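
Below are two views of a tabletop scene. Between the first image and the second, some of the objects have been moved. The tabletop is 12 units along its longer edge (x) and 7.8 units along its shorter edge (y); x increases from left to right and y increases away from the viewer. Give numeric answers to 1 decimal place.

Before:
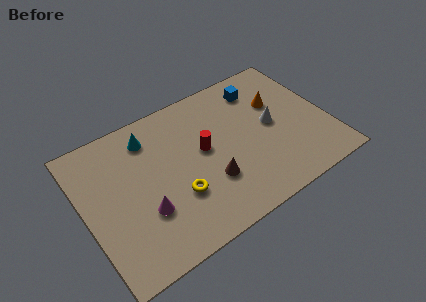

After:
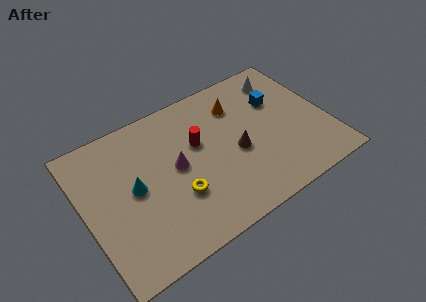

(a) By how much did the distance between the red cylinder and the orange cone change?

-1.5

Before: roughly 4.0 units apart; after: 2.5. That's 1.5 units closer together.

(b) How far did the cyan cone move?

2.5

The cyan cone was near (3.5, 6.3) before and (2.4, 4.0) after, so it travelled √(1.1² + 2.3²) ≈ 2.5 units.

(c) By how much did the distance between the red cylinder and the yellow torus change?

+0.3

Before: roughly 2.3 units apart; after: 2.6. That's 0.3 units further apart.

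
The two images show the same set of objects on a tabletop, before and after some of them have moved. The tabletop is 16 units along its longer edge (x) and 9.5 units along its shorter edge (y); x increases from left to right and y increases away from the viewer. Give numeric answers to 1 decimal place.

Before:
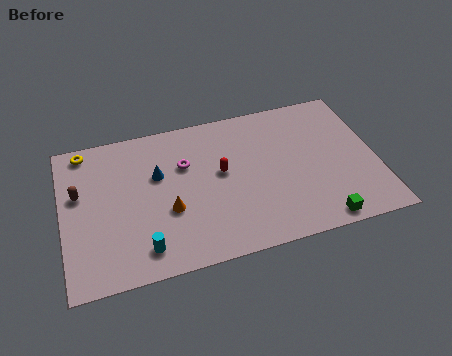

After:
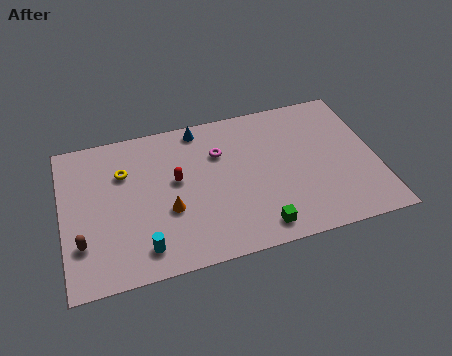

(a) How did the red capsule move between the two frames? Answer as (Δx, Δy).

(-2.3, 0.1)

The red capsule started near (8.1, 5.3) and ended near (5.8, 5.4).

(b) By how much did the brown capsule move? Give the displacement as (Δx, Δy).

(0.0, -3.1)

The brown capsule started near (0.9, 5.8) and ended near (0.9, 2.7).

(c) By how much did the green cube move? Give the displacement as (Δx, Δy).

(-3.1, 0.4)

The green cube started near (12.8, 0.9) and ended near (9.7, 1.3).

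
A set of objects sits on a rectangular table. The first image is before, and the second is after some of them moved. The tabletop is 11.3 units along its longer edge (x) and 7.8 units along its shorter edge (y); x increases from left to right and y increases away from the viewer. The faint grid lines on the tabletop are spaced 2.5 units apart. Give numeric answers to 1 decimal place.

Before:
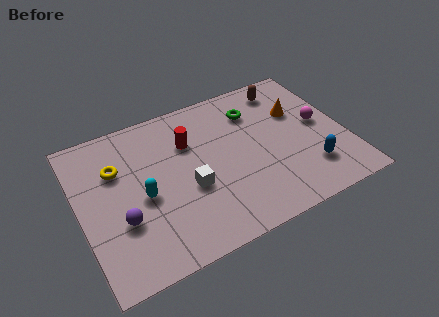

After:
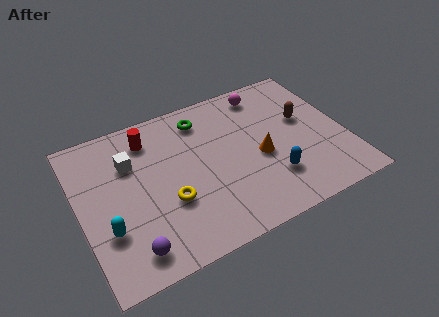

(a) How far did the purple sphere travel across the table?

1.5

From (1.6, 2.7) to (1.8, 1.2), the purple sphere covered √(0.2² + 1.5²) ≈ 1.5 units.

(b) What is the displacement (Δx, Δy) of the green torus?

(-2.2, 0.5)

The green torus started near (7.7, 5.9) and ended near (5.5, 6.4).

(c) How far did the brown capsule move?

2.1

The brown capsule was near (9.2, 6.6) before and (9.7, 4.6) after, so it travelled √(0.5² + 2.0²) ≈ 2.1 units.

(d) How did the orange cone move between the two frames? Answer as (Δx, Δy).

(-1.9, -1.7)

From the two frames, the orange cone sits at roughly (9.5, 5.1) before and (7.6, 3.4) after.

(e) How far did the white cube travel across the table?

3.2

The white cube moved from about (4.5, 3.1) to (2.3, 5.4), a distance of √(2.2² + 2.3²) ≈ 3.2.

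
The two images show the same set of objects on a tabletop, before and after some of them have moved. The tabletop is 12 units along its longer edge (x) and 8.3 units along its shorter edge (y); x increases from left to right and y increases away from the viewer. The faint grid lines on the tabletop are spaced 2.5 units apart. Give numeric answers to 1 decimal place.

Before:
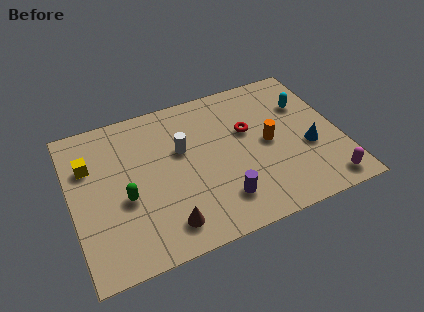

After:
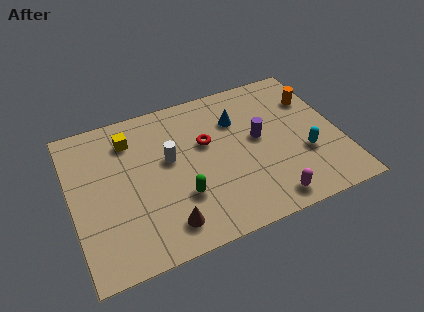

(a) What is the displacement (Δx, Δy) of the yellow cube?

(1.9, 0.8)

The yellow cube started near (0.9, 5.7) and ended near (2.8, 6.5).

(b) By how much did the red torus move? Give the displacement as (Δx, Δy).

(-1.9, 0.0)

The red torus started near (8.0, 5.1) and ended near (6.1, 5.1).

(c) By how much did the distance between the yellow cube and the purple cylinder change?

-0.8

Before: roughly 6.7 units apart; after: 5.9. That's 0.8 units closer together.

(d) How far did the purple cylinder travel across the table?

3.4

The purple cylinder was near (6.4, 1.8) before and (8.4, 4.5) after, so it travelled √(2.0² + 2.7²) ≈ 3.4 units.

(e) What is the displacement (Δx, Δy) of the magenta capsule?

(-2.6, 0.0)

From the two frames, the magenta capsule sits at roughly (11.0, 1.0) before and (8.4, 1.0) after.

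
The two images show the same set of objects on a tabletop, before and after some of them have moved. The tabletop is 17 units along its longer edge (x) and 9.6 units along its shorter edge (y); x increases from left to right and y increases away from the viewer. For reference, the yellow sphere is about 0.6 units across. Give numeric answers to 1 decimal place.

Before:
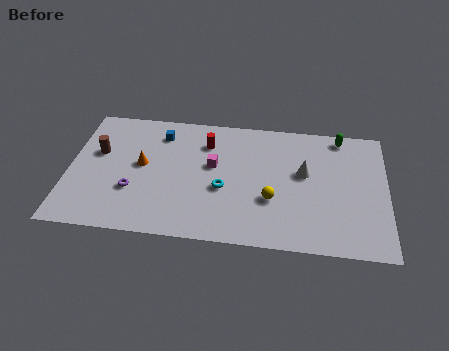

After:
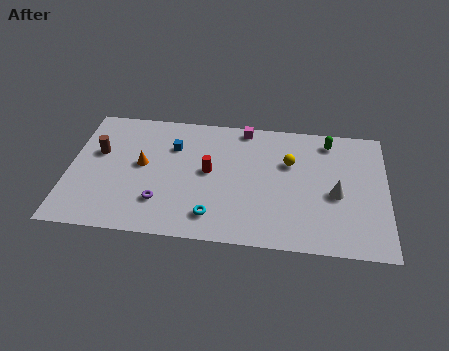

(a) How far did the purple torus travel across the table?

1.7

The purple torus was near (3.5, 3.2) before and (5.0, 2.5) after, so it travelled √(1.5² + 0.7²) ≈ 1.7 units.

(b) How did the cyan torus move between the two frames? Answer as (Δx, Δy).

(-0.5, -2.1)

From the two frames, the cyan torus sits at roughly (8.3, 3.9) before and (7.8, 1.8) after.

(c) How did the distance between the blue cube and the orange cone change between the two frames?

-0.4

The distance was about 2.7 in the first image and 2.3 in the second, so they moved 0.4 units closer together.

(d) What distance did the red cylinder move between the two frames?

2.2

From (7.3, 7.3) to (7.5, 5.1), the red cylinder covered √(0.2² + 2.2²) ≈ 2.2 units.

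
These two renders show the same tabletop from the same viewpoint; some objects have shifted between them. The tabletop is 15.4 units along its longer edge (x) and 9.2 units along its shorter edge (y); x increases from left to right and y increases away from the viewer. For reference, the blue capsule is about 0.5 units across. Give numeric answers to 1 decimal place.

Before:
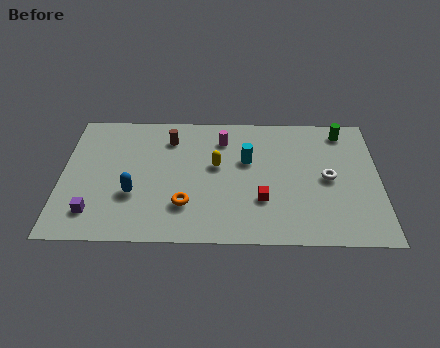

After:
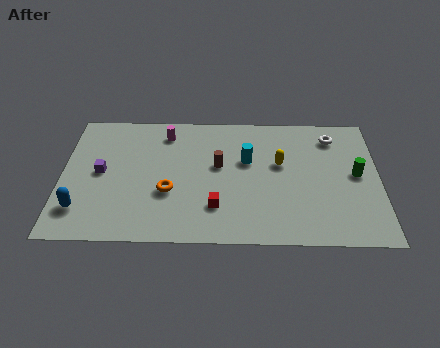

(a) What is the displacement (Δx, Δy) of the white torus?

(0.3, 3.0)

The white torus started near (12.9, 4.5) and ended near (13.2, 7.5).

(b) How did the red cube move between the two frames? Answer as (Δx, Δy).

(-2.2, -0.5)

The red cube started near (9.7, 2.9) and ended near (7.5, 2.4).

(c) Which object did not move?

the cyan cylinder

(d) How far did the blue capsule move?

2.7

From (3.5, 3.2) to (1.0, 2.1), the blue capsule covered √(2.5² + 1.1²) ≈ 2.7 units.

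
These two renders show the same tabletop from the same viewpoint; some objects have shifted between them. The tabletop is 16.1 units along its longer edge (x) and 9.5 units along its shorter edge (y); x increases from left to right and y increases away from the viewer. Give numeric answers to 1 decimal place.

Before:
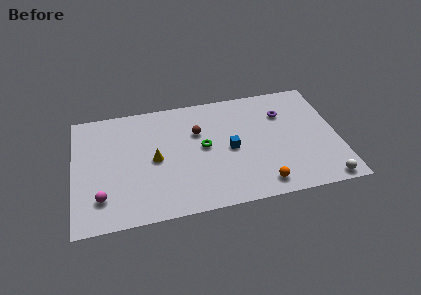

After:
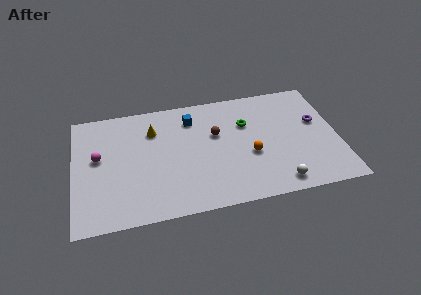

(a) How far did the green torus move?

3.0

From (7.9, 5.0) to (10.6, 6.4), the green torus covered √(2.7² + 1.4²) ≈ 3.0 units.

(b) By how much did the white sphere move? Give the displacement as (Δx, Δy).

(-2.8, 0.4)

The white sphere started near (15.0, 0.8) and ended near (12.2, 1.2).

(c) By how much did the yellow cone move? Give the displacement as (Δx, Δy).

(0.0, 2.4)

The yellow cone started near (4.9, 4.6) and ended near (4.9, 7.0).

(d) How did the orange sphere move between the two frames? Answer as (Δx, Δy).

(-0.5, 2.5)

The orange sphere was at about (11.2, 1.3) and moved to about (10.7, 3.8).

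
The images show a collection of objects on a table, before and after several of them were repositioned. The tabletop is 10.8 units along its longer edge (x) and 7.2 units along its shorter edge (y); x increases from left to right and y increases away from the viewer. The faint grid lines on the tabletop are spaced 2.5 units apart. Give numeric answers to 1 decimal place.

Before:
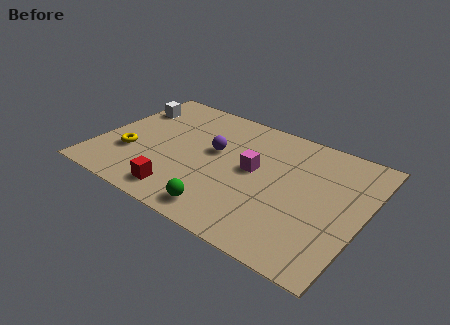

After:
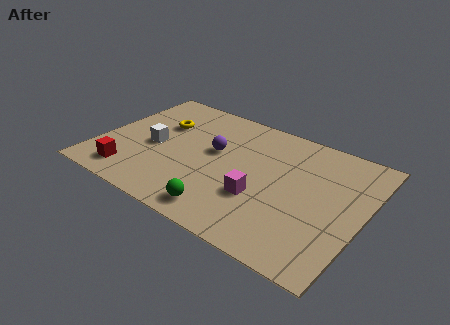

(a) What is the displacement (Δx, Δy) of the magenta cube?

(0.5, -1.4)

From the two frames, the magenta cube sits at roughly (6.3, 3.9) before and (6.8, 2.5) after.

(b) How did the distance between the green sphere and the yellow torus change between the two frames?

+0.7

Before: roughly 4.4 units apart; after: 5.1. That's 0.7 units further apart.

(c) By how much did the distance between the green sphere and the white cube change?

-2.3

They were about 6.4 units apart before and 4.1 after — 2.3 units closer together.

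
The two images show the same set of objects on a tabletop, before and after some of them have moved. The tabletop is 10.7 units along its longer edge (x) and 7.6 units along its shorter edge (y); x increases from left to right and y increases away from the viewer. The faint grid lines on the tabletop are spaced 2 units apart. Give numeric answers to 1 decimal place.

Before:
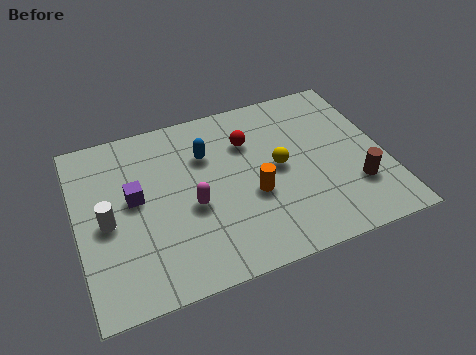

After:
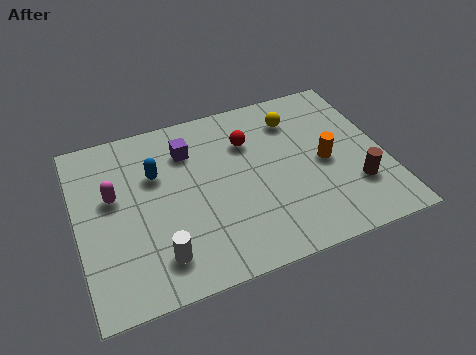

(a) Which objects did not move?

the brown cylinder and the red sphere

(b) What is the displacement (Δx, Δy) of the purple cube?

(2.0, 1.5)

The purple cube started near (2.0, 4.2) and ended near (4.0, 5.7).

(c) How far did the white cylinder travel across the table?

2.6

The white cylinder moved from about (1.0, 3.5) to (2.6, 1.5), a distance of √(1.6² + 2.0²) ≈ 2.6.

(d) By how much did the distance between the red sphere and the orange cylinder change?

+0.7

Before: roughly 2.4 units apart; after: 3.1. That's 0.7 units further apart.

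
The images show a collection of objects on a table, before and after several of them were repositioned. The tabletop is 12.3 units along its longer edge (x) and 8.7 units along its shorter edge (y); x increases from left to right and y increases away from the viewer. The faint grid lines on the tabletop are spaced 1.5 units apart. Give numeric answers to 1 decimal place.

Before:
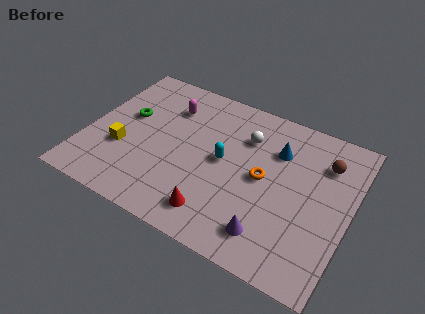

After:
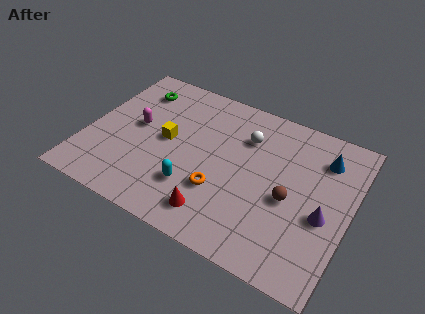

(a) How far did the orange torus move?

2.4

The orange torus moved from about (8.3, 4.4) to (6.5, 2.8), a distance of √(1.8² + 1.6²) ≈ 2.4.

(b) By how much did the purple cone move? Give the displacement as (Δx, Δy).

(2.2, 2.0)

From the two frames, the purple cone sits at roughly (9.0, 1.6) before and (11.2, 3.6) after.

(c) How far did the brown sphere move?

3.0

The brown sphere was near (10.9, 6.5) before and (9.6, 3.8) after, so it travelled √(1.3² + 2.7²) ≈ 3.0 units.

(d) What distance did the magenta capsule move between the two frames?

2.2

The magenta capsule moved from about (3.5, 6.5) to (2.2, 4.7), a distance of √(1.3² + 1.8²) ≈ 2.2.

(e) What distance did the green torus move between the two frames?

1.8

From (1.7, 5.1) to (1.8, 6.9), the green torus covered √(0.1² + 1.8²) ≈ 1.8 units.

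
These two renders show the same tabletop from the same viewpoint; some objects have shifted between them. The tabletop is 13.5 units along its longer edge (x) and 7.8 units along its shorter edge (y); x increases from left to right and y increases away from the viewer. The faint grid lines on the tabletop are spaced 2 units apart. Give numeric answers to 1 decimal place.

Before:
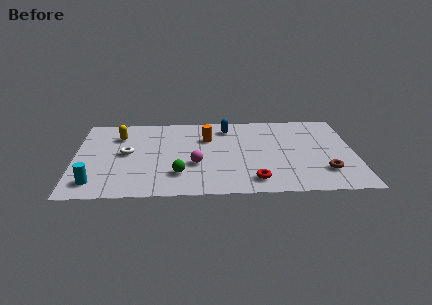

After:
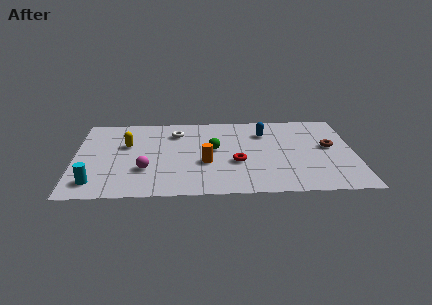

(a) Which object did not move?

the cyan cylinder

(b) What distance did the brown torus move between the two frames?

2.3

The brown torus was near (12.0, 2.0) before and (12.3, 4.3) after, so it travelled √(0.3² + 2.3²) ≈ 2.3 units.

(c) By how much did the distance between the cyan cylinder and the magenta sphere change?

-2.4

Before: roughly 5.0 units apart; after: 2.6. That's 2.4 units closer together.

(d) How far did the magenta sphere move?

2.4

The magenta sphere moved from about (5.8, 2.9) to (3.4, 2.5), a distance of √(2.4² + 0.4²) ≈ 2.4.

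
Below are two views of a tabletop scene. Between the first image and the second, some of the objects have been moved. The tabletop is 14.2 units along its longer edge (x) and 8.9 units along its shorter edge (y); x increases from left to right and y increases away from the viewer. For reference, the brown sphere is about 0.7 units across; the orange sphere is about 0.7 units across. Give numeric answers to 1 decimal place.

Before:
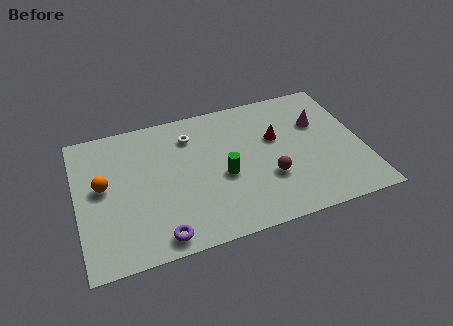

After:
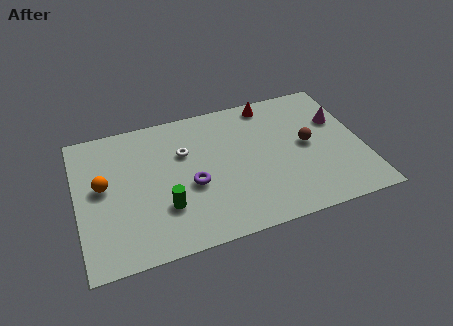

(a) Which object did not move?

the orange sphere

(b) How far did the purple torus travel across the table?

3.2

From (3.8, 1.0) to (5.6, 3.7), the purple torus covered √(1.8² + 2.7²) ≈ 3.2 units.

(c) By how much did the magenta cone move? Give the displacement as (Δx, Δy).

(1.0, -0.1)

The magenta cone was at about (12.2, 5.9) and moved to about (13.2, 5.8).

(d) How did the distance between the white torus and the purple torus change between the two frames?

-4.0

The distance was about 6.2 in the first image and 2.2 in the second, so they moved 4.0 units closer together.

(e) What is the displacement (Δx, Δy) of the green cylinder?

(-3.0, -1.1)

The green cylinder started near (7.2, 3.8) and ended near (4.2, 2.7).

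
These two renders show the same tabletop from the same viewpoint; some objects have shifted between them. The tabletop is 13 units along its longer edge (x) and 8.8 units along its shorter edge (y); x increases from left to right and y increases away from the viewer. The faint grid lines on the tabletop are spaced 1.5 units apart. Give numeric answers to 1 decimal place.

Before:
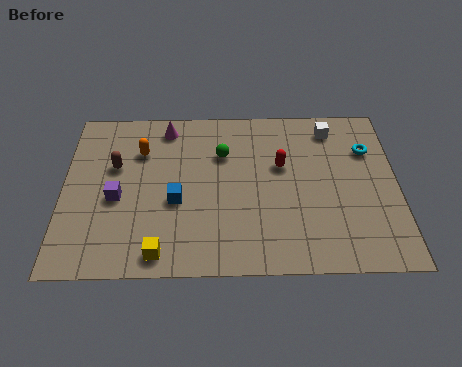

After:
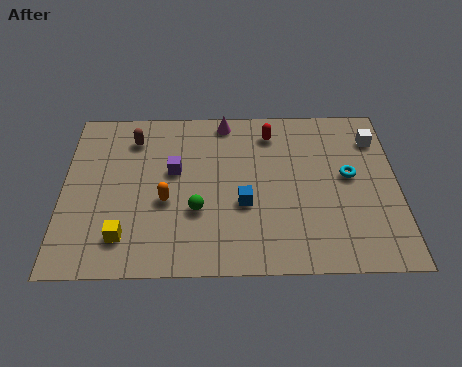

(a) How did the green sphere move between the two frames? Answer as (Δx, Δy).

(-1.0, -3.0)

From the two frames, the green sphere sits at roughly (6.2, 6.1) before and (5.2, 3.1) after.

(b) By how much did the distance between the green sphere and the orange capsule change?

-1.9

Before: roughly 3.2 units apart; after: 1.3. That's 1.9 units closer together.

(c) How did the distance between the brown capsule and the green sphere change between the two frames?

+0.4

Before: roughly 4.2 units apart; after: 4.6. That's 0.4 units further apart.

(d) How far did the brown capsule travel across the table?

1.7

The brown capsule was near (2.0, 5.5) before and (2.7, 7.0) after, so it travelled √(0.7² + 1.5²) ≈ 1.7 units.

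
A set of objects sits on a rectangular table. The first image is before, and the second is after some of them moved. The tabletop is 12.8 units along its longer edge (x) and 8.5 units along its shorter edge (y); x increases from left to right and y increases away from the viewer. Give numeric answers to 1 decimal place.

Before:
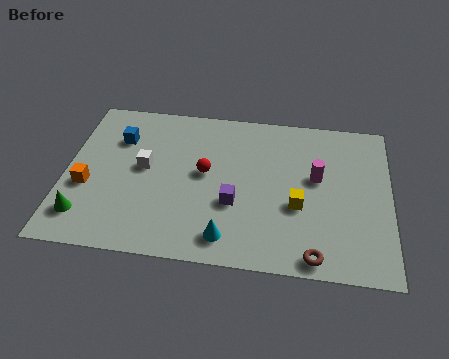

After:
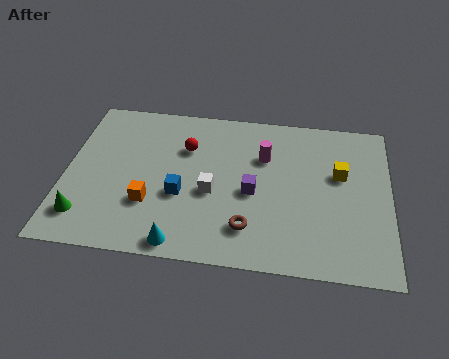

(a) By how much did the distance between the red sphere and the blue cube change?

-1.2

Before: roughly 3.8 units apart; after: 2.6. That's 1.2 units closer together.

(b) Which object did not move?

the green cone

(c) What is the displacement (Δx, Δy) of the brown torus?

(-2.6, 1.1)

From the two frames, the brown torus sits at roughly (9.9, 0.8) before and (7.3, 1.9) after.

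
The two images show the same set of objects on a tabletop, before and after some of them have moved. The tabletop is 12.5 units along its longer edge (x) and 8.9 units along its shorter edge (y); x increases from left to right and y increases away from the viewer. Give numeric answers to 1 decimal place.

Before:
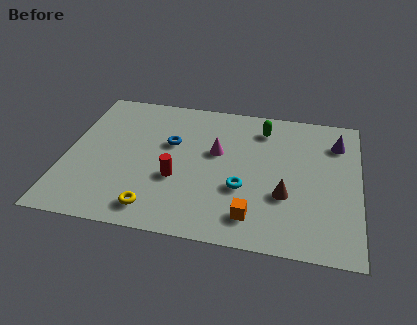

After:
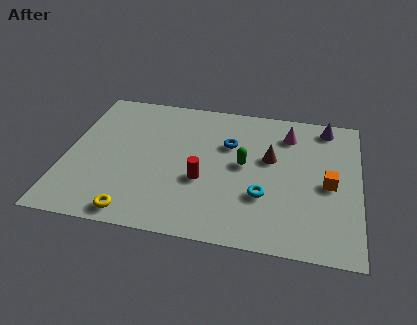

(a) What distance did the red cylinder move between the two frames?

1.1

The red cylinder moved from about (4.8, 3.3) to (5.9, 3.4), a distance of √(1.1² + 0.1²) ≈ 1.1.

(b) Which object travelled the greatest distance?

the orange cube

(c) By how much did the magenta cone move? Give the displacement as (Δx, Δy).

(3.0, 1.7)

The magenta cone started near (6.4, 5.3) and ended near (9.4, 7.0).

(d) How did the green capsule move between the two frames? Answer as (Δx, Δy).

(-0.7, -2.5)

The green capsule was at about (8.3, 7.2) and moved to about (7.6, 4.7).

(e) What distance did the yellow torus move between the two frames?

0.9

From (4.0, 1.3) to (3.2, 0.9), the yellow torus covered √(0.8² + 0.4²) ≈ 0.9 units.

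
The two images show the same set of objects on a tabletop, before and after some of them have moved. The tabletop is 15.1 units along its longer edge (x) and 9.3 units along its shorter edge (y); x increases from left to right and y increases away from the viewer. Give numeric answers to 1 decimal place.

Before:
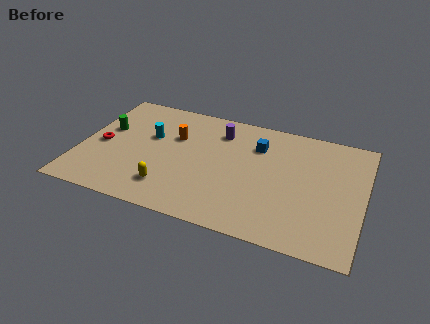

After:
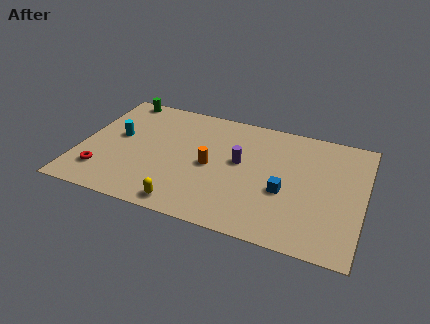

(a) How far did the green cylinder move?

2.9

From (1.2, 5.6) to (1.6, 8.5), the green cylinder covered √(0.4² + 2.9²) ≈ 2.9 units.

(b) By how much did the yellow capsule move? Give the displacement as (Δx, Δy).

(1.0, -1.0)

The yellow capsule started near (5.0, 2.0) and ended near (6.0, 1.0).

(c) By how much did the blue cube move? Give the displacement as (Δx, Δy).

(1.7, -3.1)

From the two frames, the blue cube sits at roughly (9.3, 6.8) before and (11.0, 3.7) after.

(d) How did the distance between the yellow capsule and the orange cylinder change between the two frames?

-0.6

Before: roughly 4.1 units apart; after: 3.5. That's 0.6 units closer together.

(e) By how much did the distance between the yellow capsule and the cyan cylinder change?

+1.9

Before: roughly 4.0 units apart; after: 5.9. That's 1.9 units further apart.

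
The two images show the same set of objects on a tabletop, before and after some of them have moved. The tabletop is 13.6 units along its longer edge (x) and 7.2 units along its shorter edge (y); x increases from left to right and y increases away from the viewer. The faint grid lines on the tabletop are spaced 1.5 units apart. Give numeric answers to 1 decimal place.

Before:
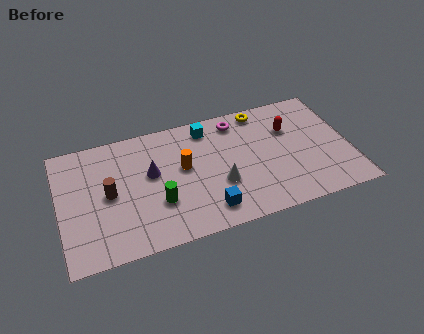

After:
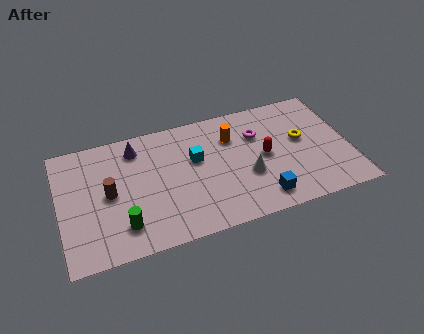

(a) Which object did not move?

the brown cylinder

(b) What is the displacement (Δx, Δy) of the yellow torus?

(1.7, -2.3)

The yellow torus was at about (9.7, 6.4) and moved to about (11.4, 4.1).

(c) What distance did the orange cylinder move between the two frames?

2.6

The orange cylinder moved from about (5.8, 4.1) to (8.2, 5.2), a distance of √(2.4² + 1.1²) ≈ 2.6.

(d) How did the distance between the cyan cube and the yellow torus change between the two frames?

+2.4

The distance was about 2.6 in the first image and 5.0 in the second, so they moved 2.4 units further apart.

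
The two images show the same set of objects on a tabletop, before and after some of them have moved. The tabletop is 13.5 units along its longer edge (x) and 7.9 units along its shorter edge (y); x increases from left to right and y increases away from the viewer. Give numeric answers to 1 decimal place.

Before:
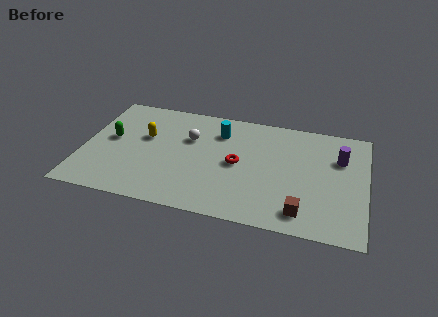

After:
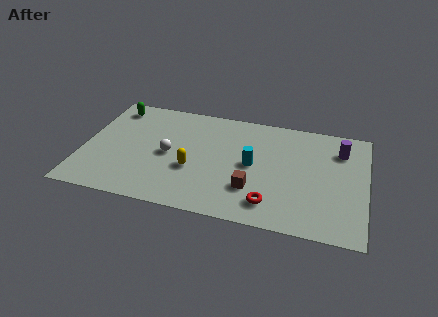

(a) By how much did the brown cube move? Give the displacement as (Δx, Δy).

(-2.4, 1.0)

The brown cube was at about (10.6, 1.3) and moved to about (8.2, 2.3).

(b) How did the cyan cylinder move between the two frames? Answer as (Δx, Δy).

(1.7, -2.0)

From the two frames, the cyan cylinder sits at roughly (6.4, 6.0) before and (8.1, 4.0) after.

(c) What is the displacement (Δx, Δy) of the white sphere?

(-0.9, -1.4)

The white sphere was at about (5.0, 5.2) and moved to about (4.1, 3.8).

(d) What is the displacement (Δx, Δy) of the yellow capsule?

(2.4, -1.8)

The yellow capsule was at about (2.9, 4.8) and moved to about (5.3, 3.0).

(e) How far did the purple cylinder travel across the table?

0.6

The purple cylinder was near (12.2, 5.4) before and (12.2, 6.0) after, so it travelled √(0.0² + 0.6²) ≈ 0.6 units.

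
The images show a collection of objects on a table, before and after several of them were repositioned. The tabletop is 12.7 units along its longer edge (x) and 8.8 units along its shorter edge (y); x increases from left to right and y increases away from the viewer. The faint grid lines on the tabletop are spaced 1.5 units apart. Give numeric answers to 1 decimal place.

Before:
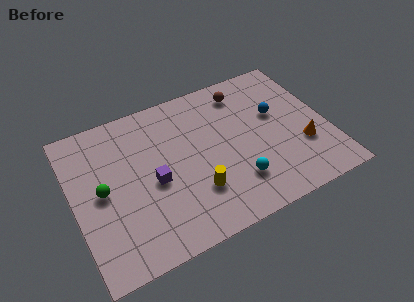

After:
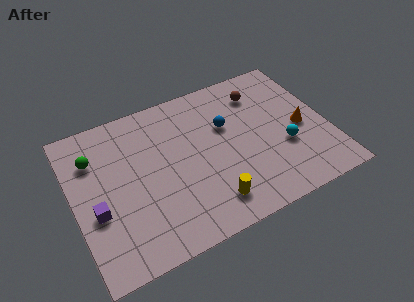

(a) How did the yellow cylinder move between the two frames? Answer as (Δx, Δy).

(0.6, -0.9)

The yellow cylinder started near (5.8, 2.5) and ended near (6.4, 1.6).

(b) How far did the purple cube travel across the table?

2.9

The purple cube was near (3.9, 3.9) before and (1.0, 3.4) after, so it travelled √(2.9² + 0.5²) ≈ 2.9 units.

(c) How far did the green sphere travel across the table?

2.0

The green sphere was near (1.4, 4.4) before and (1.2, 6.4) after, so it travelled √(0.2² + 2.0²) ≈ 2.0 units.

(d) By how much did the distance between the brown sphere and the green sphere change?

+0.5

Before: roughly 8.0 units apart; after: 8.5. That's 0.5 units further apart.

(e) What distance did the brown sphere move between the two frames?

0.9

The brown sphere was near (8.9, 7.3) before and (9.7, 6.9) after, so it travelled √(0.8² + 0.4²) ≈ 0.9 units.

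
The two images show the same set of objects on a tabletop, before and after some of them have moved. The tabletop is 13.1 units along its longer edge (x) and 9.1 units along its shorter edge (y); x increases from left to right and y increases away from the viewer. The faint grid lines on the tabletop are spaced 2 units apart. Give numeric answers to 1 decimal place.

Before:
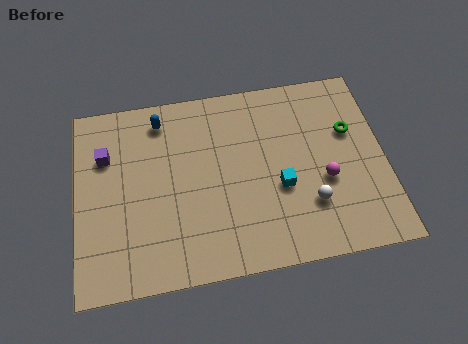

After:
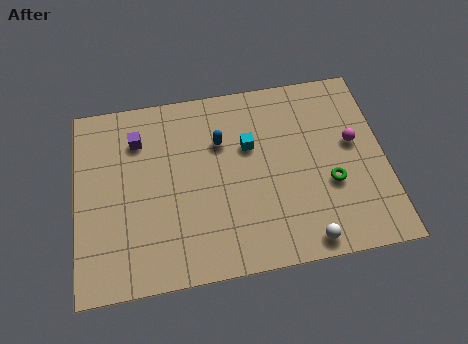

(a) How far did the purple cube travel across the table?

1.5

From (1.3, 6.3) to (2.7, 6.9), the purple cube covered √(1.4² + 0.6²) ≈ 1.5 units.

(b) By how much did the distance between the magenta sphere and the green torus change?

-0.4

They were about 2.5 units apart before and 2.1 after — 0.4 units closer together.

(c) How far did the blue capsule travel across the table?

2.9

The blue capsule was near (3.7, 7.7) before and (6.2, 6.2) after, so it travelled √(2.5² + 1.5²) ≈ 2.9 units.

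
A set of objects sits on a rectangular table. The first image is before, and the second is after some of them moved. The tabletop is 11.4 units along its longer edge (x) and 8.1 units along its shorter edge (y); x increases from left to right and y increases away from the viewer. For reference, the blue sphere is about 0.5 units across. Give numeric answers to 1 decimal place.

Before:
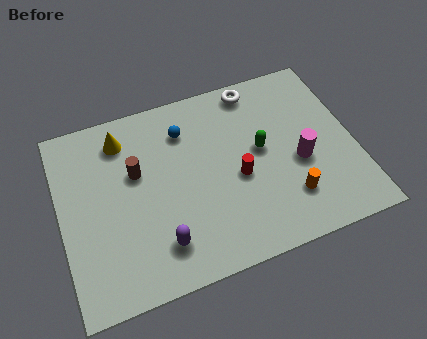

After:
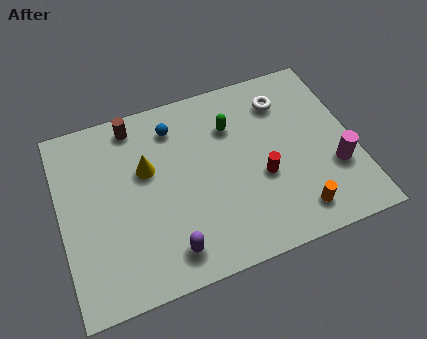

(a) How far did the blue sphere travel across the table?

0.5

The blue sphere was near (5.0, 6.2) before and (4.6, 6.5) after, so it travelled √(0.4² + 0.3²) ≈ 0.5 units.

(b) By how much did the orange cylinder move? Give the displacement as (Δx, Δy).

(0.2, -0.7)

The orange cylinder started near (8.6, 2.0) and ended near (8.8, 1.3).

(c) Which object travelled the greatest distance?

the brown cylinder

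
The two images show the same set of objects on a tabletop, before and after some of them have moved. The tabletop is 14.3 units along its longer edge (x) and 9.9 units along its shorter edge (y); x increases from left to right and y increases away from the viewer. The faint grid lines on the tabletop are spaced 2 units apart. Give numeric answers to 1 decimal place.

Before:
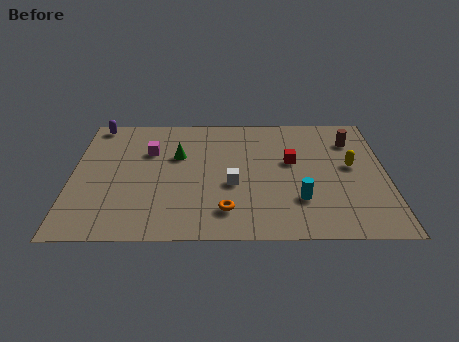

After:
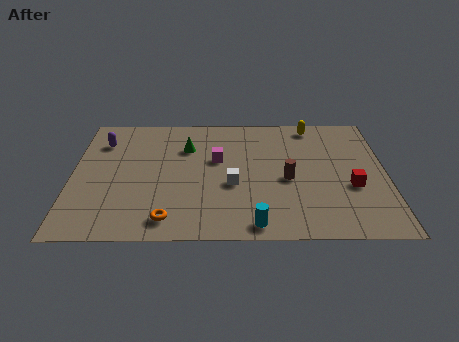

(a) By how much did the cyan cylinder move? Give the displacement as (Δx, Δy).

(-2.0, -1.8)

The cyan cylinder was at about (10.3, 2.8) and moved to about (8.3, 1.0).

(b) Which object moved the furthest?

the brown cylinder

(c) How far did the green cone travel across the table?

0.8

The green cone moved from about (4.8, 6.3) to (5.2, 7.0), a distance of √(0.4² + 0.7²) ≈ 0.8.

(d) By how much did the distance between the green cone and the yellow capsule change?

-1.9

Before: roughly 8.0 units apart; after: 6.1. That's 1.9 units closer together.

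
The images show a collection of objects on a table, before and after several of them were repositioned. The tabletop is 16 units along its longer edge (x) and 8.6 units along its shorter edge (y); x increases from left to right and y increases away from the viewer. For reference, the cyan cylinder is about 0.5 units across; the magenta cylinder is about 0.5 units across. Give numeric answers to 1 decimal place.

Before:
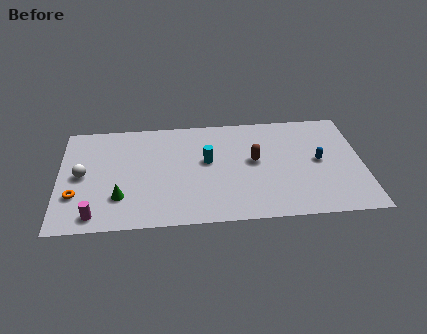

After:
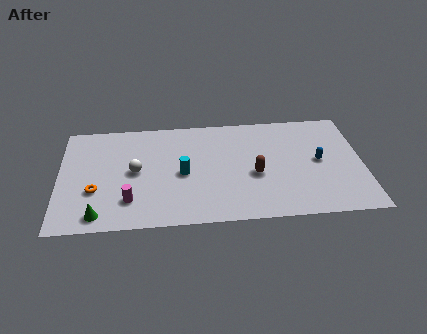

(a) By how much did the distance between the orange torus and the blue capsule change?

-1.0

Before: roughly 12.9 units apart; after: 11.9. That's 1.0 units closer together.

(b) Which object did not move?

the blue capsule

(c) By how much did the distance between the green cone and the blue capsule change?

+1.4

The distance was about 10.7 in the first image and 12.1 in the second, so they moved 1.4 units further apart.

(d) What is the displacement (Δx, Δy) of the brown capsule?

(0.0, -1.1)

The brown capsule was at about (10.3, 4.7) and moved to about (10.3, 3.6).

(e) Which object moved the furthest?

the white sphere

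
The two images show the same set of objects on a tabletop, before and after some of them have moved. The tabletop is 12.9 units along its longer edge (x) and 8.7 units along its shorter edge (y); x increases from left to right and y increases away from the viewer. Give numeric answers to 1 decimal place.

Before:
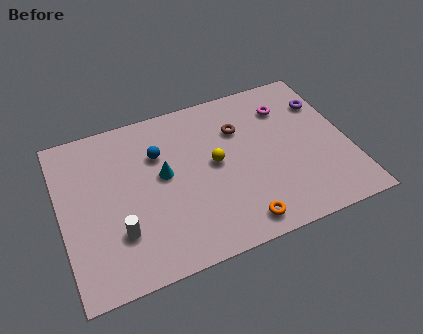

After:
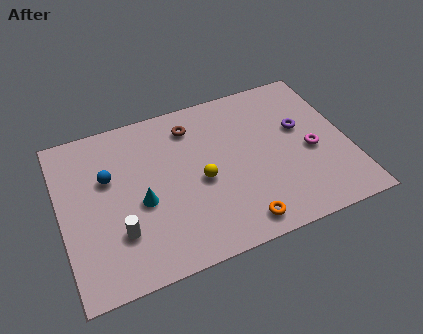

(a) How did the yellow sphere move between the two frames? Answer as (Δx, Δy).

(-0.7, -0.7)

The yellow sphere started near (6.9, 4.6) and ended near (6.2, 3.9).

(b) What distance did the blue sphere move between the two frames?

2.4

From (4.5, 6.0) to (2.2, 5.5), the blue sphere covered √(2.3² + 0.5²) ≈ 2.4 units.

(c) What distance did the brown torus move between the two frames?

2.3

The brown torus was near (8.2, 6.1) before and (6.1, 7.0) after, so it travelled √(2.1² + 0.9²) ≈ 2.3 units.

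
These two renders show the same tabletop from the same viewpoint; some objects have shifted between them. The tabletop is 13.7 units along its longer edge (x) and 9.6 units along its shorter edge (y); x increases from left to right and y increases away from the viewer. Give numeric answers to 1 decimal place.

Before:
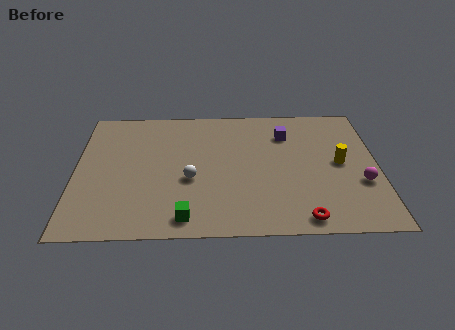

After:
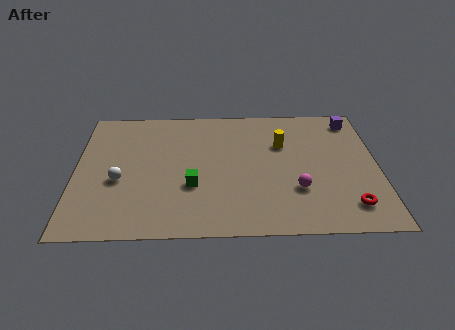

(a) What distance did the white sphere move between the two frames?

3.2

From (5.2, 3.9) to (2.0, 3.9), the white sphere covered √(3.2² + 0.0²) ≈ 3.2 units.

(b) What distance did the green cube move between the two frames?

2.2

The green cube was near (5.0, 1.2) before and (5.3, 3.4) after, so it travelled √(0.3² + 2.2²) ≈ 2.2 units.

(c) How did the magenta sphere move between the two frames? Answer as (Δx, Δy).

(-2.9, -0.4)

From the two frames, the magenta sphere sits at roughly (12.9, 3.4) before and (10.0, 3.0) after.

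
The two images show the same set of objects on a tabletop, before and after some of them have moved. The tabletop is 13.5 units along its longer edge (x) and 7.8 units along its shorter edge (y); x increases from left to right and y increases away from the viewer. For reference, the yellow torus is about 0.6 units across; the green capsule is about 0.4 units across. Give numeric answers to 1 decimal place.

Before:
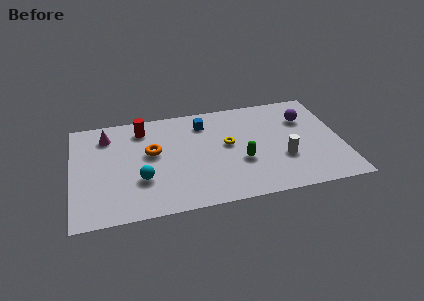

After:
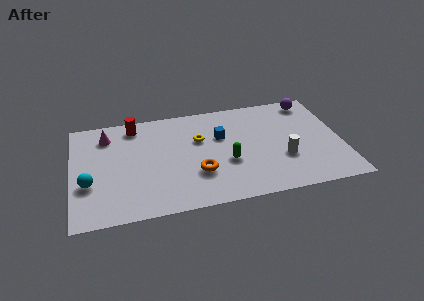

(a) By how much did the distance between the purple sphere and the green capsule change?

+1.6

Before: roughly 4.3 units apart; after: 5.9. That's 1.6 units further apart.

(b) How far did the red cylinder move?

0.5

From (3.6, 6.4) to (3.2, 6.7), the red cylinder covered √(0.4² + 0.3²) ≈ 0.5 units.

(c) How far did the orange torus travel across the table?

3.0

From (4.0, 4.5) to (6.2, 2.5), the orange torus covered √(2.2² + 2.0²) ≈ 3.0 units.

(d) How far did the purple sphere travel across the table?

1.4

The purple sphere moved from about (11.8, 5.5) to (12.2, 6.8), a distance of √(0.4² + 1.3²) ≈ 1.4.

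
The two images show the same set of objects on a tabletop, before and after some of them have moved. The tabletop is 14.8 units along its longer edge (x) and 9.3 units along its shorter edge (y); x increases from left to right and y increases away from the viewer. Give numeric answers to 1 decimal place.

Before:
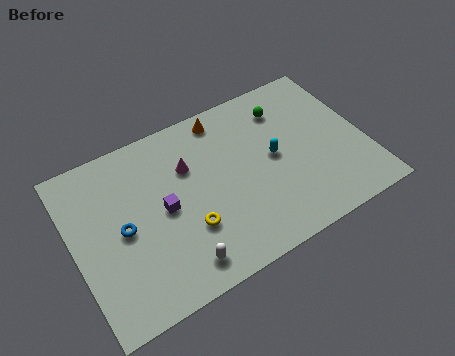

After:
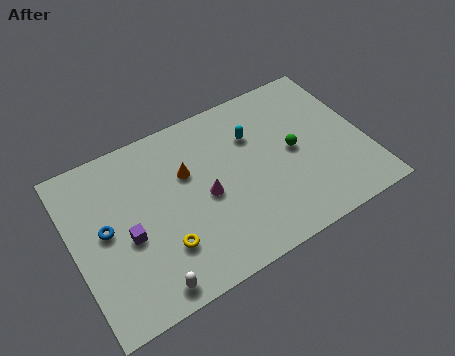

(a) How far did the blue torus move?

0.9

The blue torus was near (2.4, 4.5) before and (1.6, 4.9) after, so it travelled √(0.8² + 0.4²) ≈ 0.9 units.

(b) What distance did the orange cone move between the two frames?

3.1

The orange cone moved from about (8.1, 8.2) to (5.9, 6.0), a distance of √(2.2² + 2.2²) ≈ 3.1.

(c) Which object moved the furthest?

the orange cone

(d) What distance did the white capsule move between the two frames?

1.6

The white capsule moved from about (4.8, 1.4) to (3.2, 1.0), a distance of √(1.6² + 0.4²) ≈ 1.6.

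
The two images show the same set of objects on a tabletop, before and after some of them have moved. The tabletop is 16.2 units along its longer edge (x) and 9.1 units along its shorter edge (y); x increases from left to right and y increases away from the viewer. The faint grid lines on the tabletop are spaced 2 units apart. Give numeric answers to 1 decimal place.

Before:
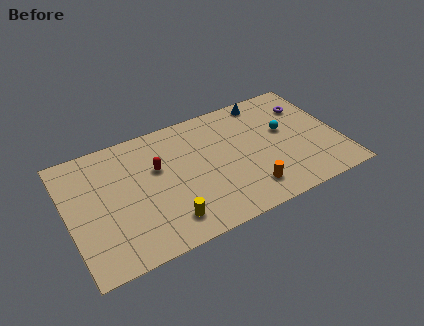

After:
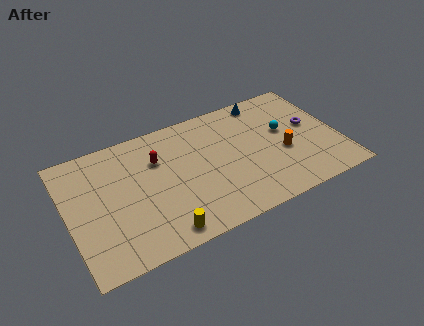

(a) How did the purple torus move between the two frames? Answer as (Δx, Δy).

(0.0, -1.6)

From the two frames, the purple torus sits at roughly (14.7, 6.7) before and (14.7, 5.1) after.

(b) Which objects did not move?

the cyan sphere and the blue cone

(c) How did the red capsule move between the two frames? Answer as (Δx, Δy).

(0.1, 0.6)

From the two frames, the red capsule sits at roughly (5.4, 5.7) before and (5.5, 6.3) after.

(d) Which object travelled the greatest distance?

the orange cylinder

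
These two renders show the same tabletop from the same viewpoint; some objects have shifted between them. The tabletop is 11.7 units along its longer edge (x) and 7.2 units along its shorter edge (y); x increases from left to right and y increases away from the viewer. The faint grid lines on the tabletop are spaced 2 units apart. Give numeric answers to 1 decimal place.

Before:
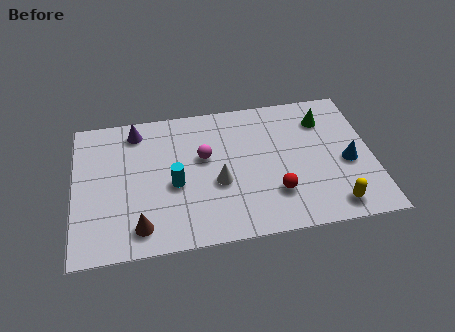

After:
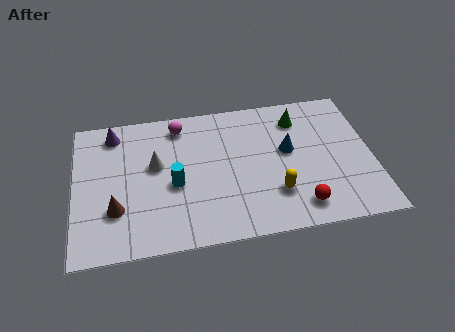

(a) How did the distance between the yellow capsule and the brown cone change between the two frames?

-1.3

The distance was about 7.5 in the first image and 6.2 in the second, so they moved 1.3 units closer together.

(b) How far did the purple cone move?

0.9

From (2.5, 6.1) to (1.6, 6.1), the purple cone covered √(0.9² + 0.0²) ≈ 0.9 units.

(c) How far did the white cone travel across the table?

2.7

The white cone was near (5.6, 2.9) before and (3.2, 4.2) after, so it travelled √(2.4² + 1.3²) ≈ 2.7 units.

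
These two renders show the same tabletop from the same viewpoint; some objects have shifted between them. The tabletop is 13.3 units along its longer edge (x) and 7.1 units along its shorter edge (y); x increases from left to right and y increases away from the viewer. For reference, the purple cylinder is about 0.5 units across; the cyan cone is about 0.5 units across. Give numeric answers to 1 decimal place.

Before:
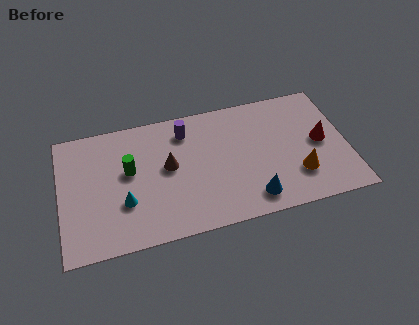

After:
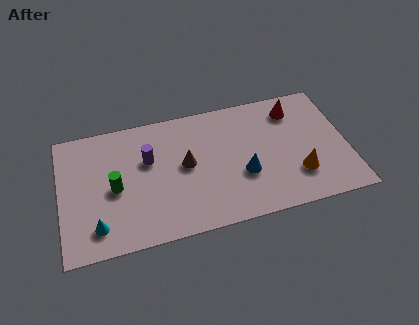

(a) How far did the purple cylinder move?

2.2

The purple cylinder was near (5.9, 5.7) before and (4.1, 4.5) after, so it travelled √(1.8² + 1.2²) ≈ 2.2 units.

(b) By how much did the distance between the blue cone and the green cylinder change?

-0.3

Before: roughly 6.2 units apart; after: 5.9. That's 0.3 units closer together.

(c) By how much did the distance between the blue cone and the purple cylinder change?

-0.6

The distance was about 5.3 in the first image and 4.7 in the second, so they moved 0.6 units closer together.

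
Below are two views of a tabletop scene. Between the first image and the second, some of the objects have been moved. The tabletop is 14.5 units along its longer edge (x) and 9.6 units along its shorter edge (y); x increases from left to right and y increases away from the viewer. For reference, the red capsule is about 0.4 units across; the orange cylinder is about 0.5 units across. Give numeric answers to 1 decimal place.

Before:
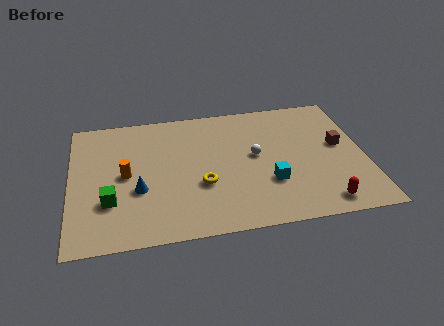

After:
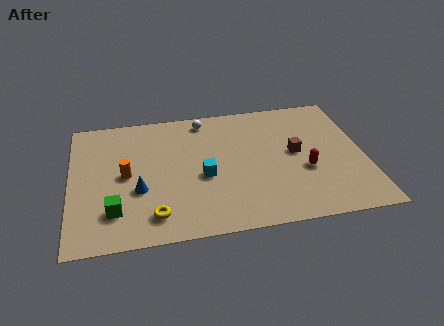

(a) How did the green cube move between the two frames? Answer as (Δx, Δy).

(0.2, -0.7)

From the two frames, the green cube sits at roughly (1.9, 3.0) before and (2.1, 2.3) after.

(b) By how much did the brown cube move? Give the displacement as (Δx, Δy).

(-2.2, -0.2)

From the two frames, the brown cube sits at roughly (13.3, 5.3) before and (11.1, 5.1) after.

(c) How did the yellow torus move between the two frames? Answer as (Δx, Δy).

(-2.4, -1.8)

The yellow torus was at about (6.4, 3.5) and moved to about (4.0, 1.7).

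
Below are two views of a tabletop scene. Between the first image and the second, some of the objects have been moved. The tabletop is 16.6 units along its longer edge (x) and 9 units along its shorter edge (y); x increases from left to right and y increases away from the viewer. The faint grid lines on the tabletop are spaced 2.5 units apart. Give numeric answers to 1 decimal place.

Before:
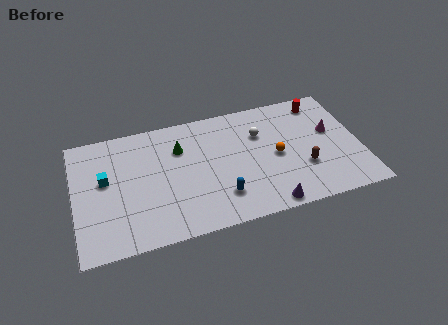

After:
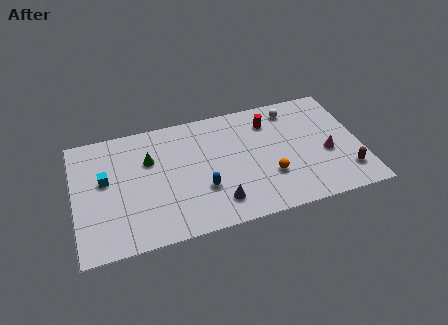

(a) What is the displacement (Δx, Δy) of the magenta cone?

(-0.4, -1.6)

The magenta cone started near (15.0, 5.3) and ended near (14.6, 3.7).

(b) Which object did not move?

the cyan cube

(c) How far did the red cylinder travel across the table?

3.2

The red cylinder was near (14.6, 7.7) before and (11.5, 7.0) after, so it travelled √(3.1² + 0.7²) ≈ 3.2 units.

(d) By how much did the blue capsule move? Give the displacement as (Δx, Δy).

(-1.0, 0.8)

From the two frames, the blue capsule sits at roughly (8.3, 2.2) before and (7.3, 3.0) after.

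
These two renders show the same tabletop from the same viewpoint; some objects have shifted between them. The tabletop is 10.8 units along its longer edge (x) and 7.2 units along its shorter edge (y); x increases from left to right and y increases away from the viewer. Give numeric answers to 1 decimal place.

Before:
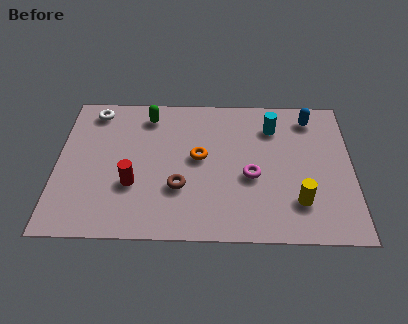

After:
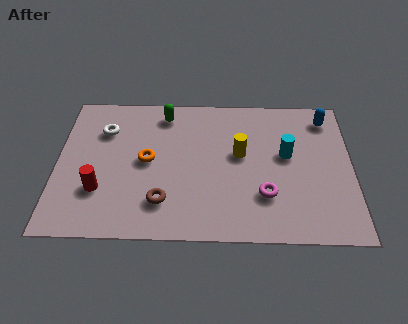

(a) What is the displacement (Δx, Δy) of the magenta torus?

(0.5, -0.9)

The magenta torus was at about (7.1, 3.0) and moved to about (7.6, 2.1).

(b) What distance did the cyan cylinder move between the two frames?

1.5

From (7.9, 5.5) to (8.4, 4.1), the cyan cylinder covered √(0.5² + 1.4²) ≈ 1.5 units.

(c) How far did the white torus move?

1.1

From (1.3, 6.2) to (1.7, 5.2), the white torus covered √(0.4² + 1.0²) ≈ 1.1 units.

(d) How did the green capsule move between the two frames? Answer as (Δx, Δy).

(0.6, 0.1)

From the two frames, the green capsule sits at roughly (3.3, 6.0) before and (3.9, 6.1) after.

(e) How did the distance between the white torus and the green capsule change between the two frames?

+0.4

Before: roughly 2.0 units apart; after: 2.4. That's 0.4 units further apart.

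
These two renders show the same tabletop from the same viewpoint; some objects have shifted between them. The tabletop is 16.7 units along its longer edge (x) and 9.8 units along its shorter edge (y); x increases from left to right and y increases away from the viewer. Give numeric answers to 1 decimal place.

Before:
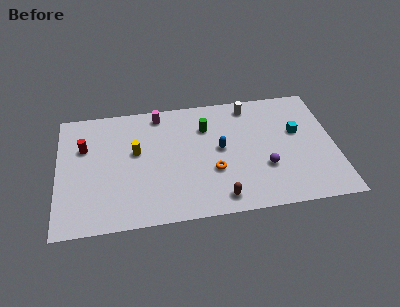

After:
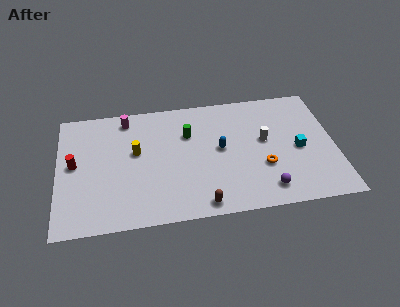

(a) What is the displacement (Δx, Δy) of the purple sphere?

(0.0, -1.7)

From the two frames, the purple sphere sits at roughly (12.4, 3.3) before and (12.4, 1.6) after.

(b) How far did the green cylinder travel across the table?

1.2

The green cylinder was near (9.0, 7.1) before and (7.9, 6.7) after, so it travelled √(1.1² + 0.4²) ≈ 1.2 units.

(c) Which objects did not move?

the yellow cylinder and the blue capsule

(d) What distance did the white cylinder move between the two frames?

3.1

From (11.7, 8.5) to (12.5, 5.5), the white cylinder covered √(0.8² + 3.0²) ≈ 3.1 units.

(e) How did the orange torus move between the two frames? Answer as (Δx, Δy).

(3.0, -0.1)

From the two frames, the orange torus sits at roughly (9.3, 3.5) before and (12.3, 3.4) after.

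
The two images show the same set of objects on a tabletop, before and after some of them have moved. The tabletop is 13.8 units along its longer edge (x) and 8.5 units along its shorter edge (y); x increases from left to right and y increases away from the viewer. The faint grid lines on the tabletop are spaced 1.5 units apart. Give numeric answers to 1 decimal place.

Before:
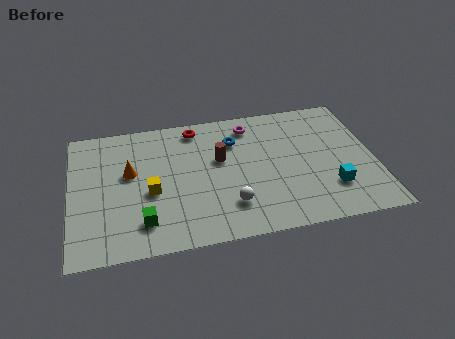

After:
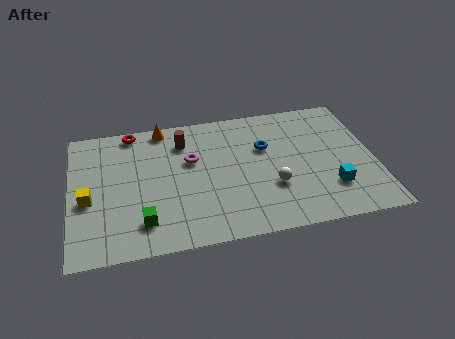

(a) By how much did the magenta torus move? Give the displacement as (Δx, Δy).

(-2.8, -1.8)

From the two frames, the magenta torus sits at roughly (8.3, 7.1) before and (5.5, 5.3) after.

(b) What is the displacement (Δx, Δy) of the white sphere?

(2.0, 0.8)

From the two frames, the white sphere sits at roughly (7.1, 2.1) before and (9.1, 2.9) after.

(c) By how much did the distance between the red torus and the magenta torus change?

+1.0

They were about 2.5 units apart before and 3.5 after — 1.0 units further apart.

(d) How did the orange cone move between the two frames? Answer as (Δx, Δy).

(1.6, 2.7)

The orange cone started near (2.7, 5.0) and ended near (4.3, 7.7).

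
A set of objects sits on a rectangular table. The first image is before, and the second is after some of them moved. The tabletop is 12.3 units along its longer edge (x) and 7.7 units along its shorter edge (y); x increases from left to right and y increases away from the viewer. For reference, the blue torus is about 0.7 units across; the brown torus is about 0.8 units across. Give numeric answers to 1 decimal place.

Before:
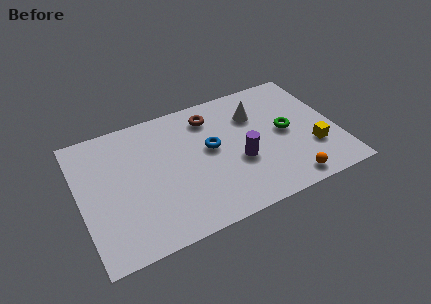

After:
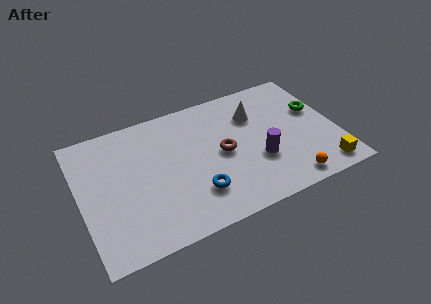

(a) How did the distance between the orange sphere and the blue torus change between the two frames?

-0.3

The distance was about 4.7 in the first image and 4.4 in the second, so they moved 0.3 units closer together.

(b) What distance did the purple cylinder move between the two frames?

0.9

The purple cylinder moved from about (7.5, 3.0) to (8.4, 2.7), a distance of √(0.9² + 0.3²) ≈ 0.9.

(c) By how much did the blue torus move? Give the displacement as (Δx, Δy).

(-1.0, -2.3)

From the two frames, the blue torus sits at roughly (6.3, 4.3) before and (5.3, 2.0) after.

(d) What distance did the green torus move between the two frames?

1.8

The green torus moved from about (9.9, 3.9) to (11.5, 4.7), a distance of √(1.6² + 0.8²) ≈ 1.8.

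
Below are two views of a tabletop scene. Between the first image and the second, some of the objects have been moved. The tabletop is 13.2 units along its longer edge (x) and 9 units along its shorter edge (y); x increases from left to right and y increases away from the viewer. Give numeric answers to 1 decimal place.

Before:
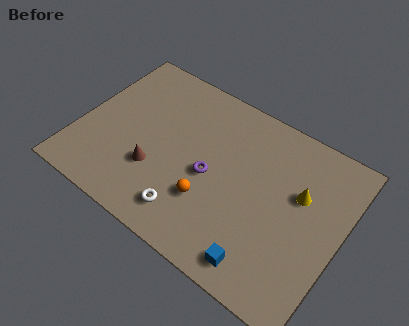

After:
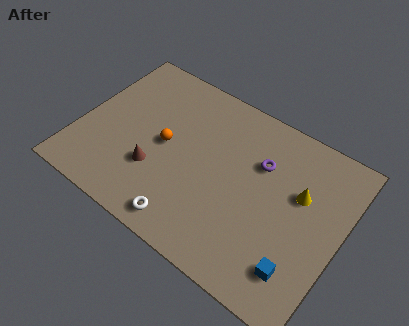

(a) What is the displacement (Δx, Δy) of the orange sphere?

(-2.6, 1.7)

The orange sphere was at about (6.9, 2.8) and moved to about (4.3, 4.5).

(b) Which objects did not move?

the yellow cone and the brown cone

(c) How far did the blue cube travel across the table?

1.8

The blue cube was near (9.9, 1.2) before and (11.6, 1.9) after, so it travelled √(1.7² + 0.7²) ≈ 1.8 units.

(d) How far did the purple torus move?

3.0

The purple torus was near (6.7, 4.1) before and (8.9, 6.1) after, so it travelled √(2.2² + 2.0²) ≈ 3.0 units.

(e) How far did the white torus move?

0.5

From (6.1, 1.6) to (6.1, 1.1), the white torus covered √(0.0² + 0.5²) ≈ 0.5 units.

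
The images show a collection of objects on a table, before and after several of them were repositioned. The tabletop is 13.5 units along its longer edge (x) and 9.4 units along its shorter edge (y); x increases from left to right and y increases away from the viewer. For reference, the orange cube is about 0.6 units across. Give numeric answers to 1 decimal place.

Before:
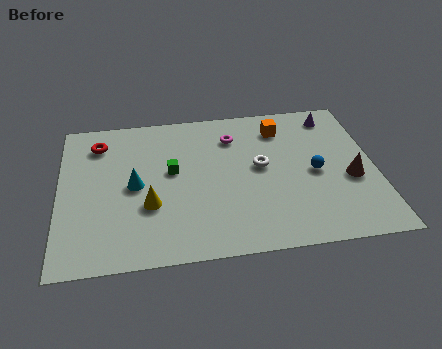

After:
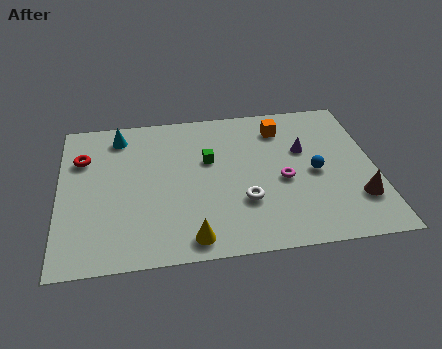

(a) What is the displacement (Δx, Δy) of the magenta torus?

(2.0, -3.1)

From the two frames, the magenta torus sits at roughly (7.5, 7.2) before and (9.5, 4.1) after.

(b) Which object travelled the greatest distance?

the magenta torus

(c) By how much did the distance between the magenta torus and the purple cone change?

-2.4

Before: roughly 4.5 units apart; after: 2.1. That's 2.4 units closer together.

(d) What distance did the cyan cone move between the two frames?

3.4

From (3.2, 4.6) to (2.6, 7.9), the cyan cone covered √(0.6² + 3.3²) ≈ 3.4 units.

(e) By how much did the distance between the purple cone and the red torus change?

-0.7

They were about 10.2 units apart before and 9.5 after — 0.7 units closer together.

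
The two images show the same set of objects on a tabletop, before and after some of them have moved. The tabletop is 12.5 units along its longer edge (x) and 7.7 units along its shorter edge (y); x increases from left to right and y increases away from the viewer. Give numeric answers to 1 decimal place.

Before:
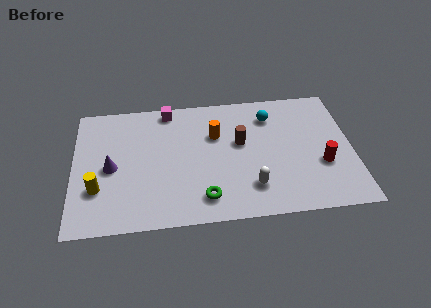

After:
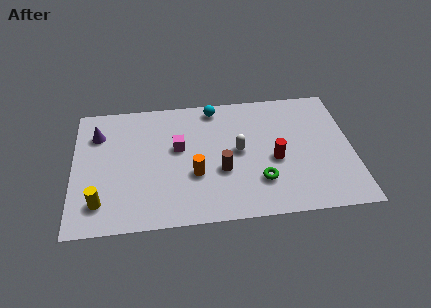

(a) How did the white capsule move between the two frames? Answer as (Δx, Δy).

(-0.5, 2.2)

From the two frames, the white capsule sits at roughly (7.9, 1.8) before and (7.4, 4.0) after.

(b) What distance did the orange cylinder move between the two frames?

2.5

From (6.4, 5.1) to (5.4, 2.8), the orange cylinder covered √(1.0² + 2.3²) ≈ 2.5 units.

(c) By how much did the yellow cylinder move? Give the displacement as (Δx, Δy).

(0.1, -0.8)

From the two frames, the yellow cylinder sits at roughly (1.1, 2.4) before and (1.2, 1.6) after.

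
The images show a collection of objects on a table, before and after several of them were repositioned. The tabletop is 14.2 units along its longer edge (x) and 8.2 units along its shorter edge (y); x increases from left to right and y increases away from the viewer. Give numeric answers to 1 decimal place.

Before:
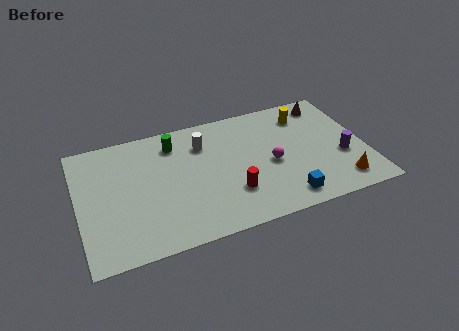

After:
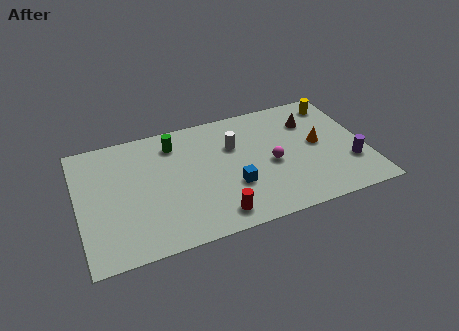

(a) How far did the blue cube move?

2.9

The blue cube was near (9.9, 1.2) before and (7.5, 2.8) after, so it travelled √(2.4² + 1.6²) ≈ 2.9 units.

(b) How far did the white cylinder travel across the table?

1.6

The white cylinder moved from about (6.3, 6.1) to (7.8, 5.5), a distance of √(1.5² + 0.6²) ≈ 1.6.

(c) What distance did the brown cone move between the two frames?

1.4

The brown cone moved from about (12.7, 7.0) to (11.7, 6.0), a distance of √(1.0² + 1.0²) ≈ 1.4.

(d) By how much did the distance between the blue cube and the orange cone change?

+1.8

The distance was about 2.8 in the first image and 4.6 in the second, so they moved 1.8 units further apart.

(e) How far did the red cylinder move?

1.5

The red cylinder was near (7.4, 2.4) before and (6.5, 1.2) after, so it travelled √(0.9² + 1.2²) ≈ 1.5 units.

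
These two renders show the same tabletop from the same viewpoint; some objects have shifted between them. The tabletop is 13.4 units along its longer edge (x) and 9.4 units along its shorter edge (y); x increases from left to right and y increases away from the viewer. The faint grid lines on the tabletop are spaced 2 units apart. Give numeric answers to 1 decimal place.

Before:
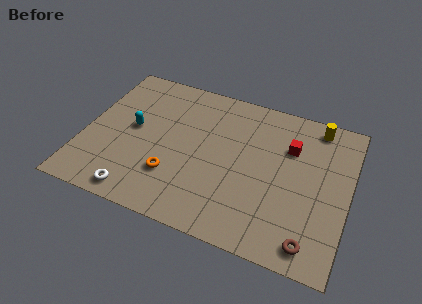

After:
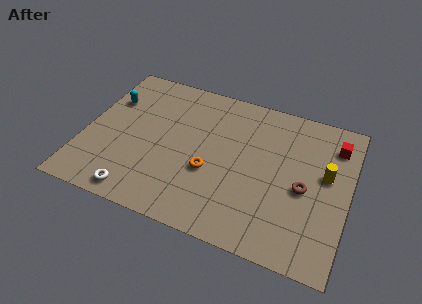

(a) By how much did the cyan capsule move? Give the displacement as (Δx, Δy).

(-1.4, 1.5)

The cyan capsule started near (2.4, 5.0) and ended near (1.0, 6.5).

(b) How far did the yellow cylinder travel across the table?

3.0

The yellow cylinder was near (11.5, 8.3) before and (12.2, 5.4) after, so it travelled √(0.7² + 2.9²) ≈ 3.0 units.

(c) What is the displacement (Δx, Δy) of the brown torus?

(-0.6, 3.0)

The brown torus was at about (11.8, 1.2) and moved to about (11.2, 4.2).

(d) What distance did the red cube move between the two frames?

2.4

The red cube moved from about (10.3, 6.5) to (12.5, 7.4), a distance of √(2.2² + 0.9²) ≈ 2.4.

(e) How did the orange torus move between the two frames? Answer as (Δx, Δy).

(1.8, 0.9)

From the two frames, the orange torus sits at roughly (4.7, 2.7) before and (6.5, 3.6) after.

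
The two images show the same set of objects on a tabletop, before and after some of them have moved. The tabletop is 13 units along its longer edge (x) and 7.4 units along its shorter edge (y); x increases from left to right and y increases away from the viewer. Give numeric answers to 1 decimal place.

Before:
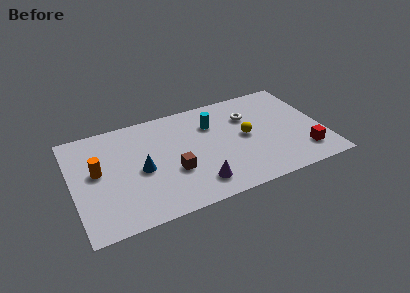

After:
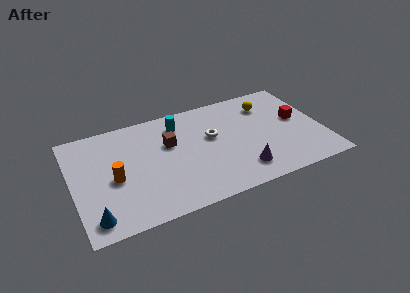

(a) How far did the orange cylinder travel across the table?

1.1

The orange cylinder was near (1.3, 4.1) before and (2.1, 3.3) after, so it travelled √(0.8² + 0.8²) ≈ 1.1 units.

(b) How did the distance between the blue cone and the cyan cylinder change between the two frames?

+2.5

They were about 4.3 units apart before and 6.8 after — 2.5 units further apart.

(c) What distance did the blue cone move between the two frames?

3.5

The blue cone moved from about (3.5, 3.4) to (0.9, 1.1), a distance of √(2.6² + 2.3²) ≈ 3.5.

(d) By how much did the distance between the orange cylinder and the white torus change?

-2.8

The distance was about 8.1 in the first image and 5.3 in the second, so they moved 2.8 units closer together.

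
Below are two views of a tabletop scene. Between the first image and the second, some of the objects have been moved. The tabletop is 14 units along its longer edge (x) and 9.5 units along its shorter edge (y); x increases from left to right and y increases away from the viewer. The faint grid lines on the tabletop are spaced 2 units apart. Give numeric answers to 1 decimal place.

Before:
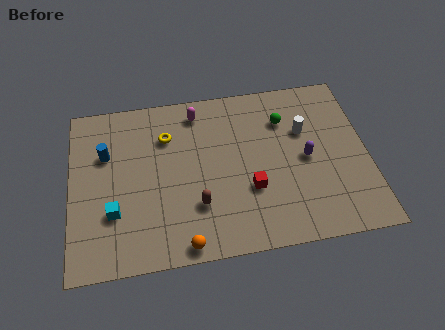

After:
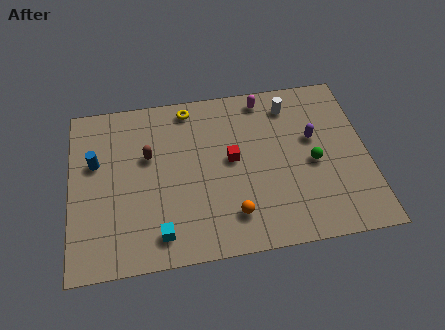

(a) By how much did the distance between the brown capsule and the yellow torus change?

-1.1

Before: roughly 4.3 units apart; after: 3.2. That's 1.1 units closer together.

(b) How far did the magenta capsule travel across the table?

3.2

From (6.1, 8.1) to (9.3, 8.4), the magenta capsule covered √(3.2² + 0.3²) ≈ 3.2 units.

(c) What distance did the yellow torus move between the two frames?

1.9

The yellow torus moved from about (4.6, 6.9) to (5.7, 8.4), a distance of √(1.1² + 1.5²) ≈ 1.9.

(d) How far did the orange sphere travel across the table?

2.6

From (5.2, 0.8) to (7.5, 2.0), the orange sphere covered √(2.3² + 1.2²) ≈ 2.6 units.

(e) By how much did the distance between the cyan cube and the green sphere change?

-1.3

Before: roughly 9.1 units apart; after: 7.8. That's 1.3 units closer together.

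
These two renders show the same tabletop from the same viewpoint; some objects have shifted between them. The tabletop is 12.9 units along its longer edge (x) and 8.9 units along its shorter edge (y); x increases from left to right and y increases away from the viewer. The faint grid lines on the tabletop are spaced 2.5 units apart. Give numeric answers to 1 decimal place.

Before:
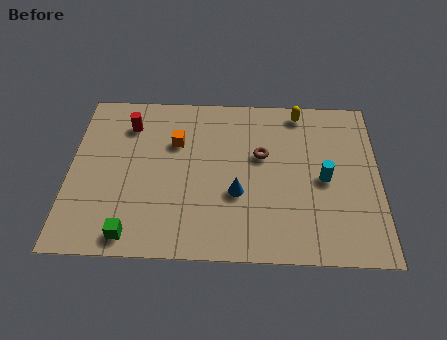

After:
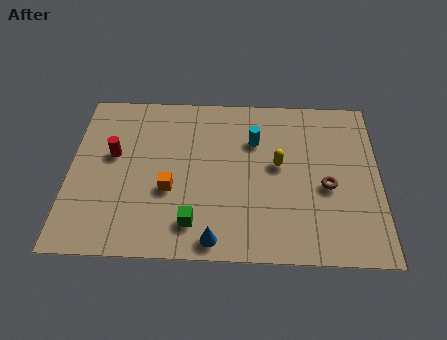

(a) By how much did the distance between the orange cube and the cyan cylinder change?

-2.0

The distance was about 6.5 in the first image and 4.5 in the second, so they moved 2.0 units closer together.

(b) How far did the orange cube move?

2.6

From (4.4, 6.0) to (4.2, 3.4), the orange cube covered √(0.2² + 2.6²) ≈ 2.6 units.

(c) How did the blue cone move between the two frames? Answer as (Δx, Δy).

(-0.9, -2.4)

The blue cone started near (7.0, 3.3) and ended near (6.1, 0.9).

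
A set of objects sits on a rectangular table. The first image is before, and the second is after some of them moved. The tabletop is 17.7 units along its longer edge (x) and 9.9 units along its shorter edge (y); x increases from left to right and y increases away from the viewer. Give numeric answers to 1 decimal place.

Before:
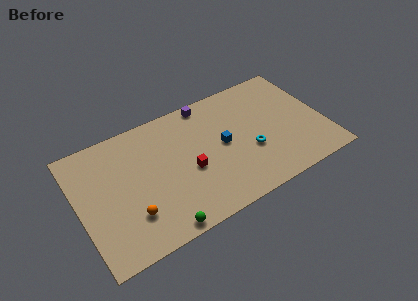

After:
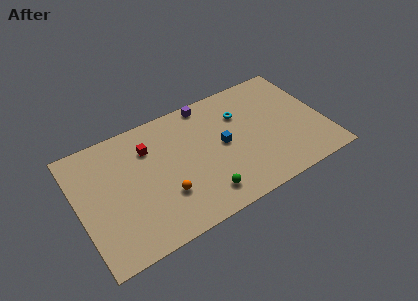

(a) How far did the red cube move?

4.0

The red cube moved from about (7.8, 4.2) to (5.3, 7.3), a distance of √(2.5² + 3.1²) ≈ 4.0.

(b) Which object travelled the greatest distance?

the red cube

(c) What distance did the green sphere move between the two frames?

3.4

The green sphere moved from about (5.2, 0.8) to (8.5, 1.8), a distance of √(3.3² + 1.0²) ≈ 3.4.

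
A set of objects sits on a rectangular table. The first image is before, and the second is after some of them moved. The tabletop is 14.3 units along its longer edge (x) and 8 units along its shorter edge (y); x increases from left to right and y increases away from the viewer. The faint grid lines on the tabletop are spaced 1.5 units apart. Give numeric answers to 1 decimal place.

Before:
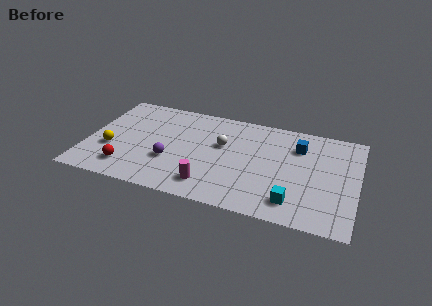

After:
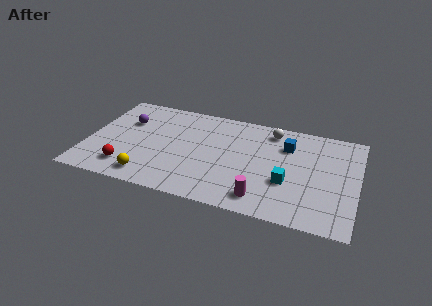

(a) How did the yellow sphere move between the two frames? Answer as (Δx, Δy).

(2.2, -1.7)

The yellow sphere started near (1.3, 2.9) and ended near (3.5, 1.2).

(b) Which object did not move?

the red sphere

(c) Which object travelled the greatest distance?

the purple sphere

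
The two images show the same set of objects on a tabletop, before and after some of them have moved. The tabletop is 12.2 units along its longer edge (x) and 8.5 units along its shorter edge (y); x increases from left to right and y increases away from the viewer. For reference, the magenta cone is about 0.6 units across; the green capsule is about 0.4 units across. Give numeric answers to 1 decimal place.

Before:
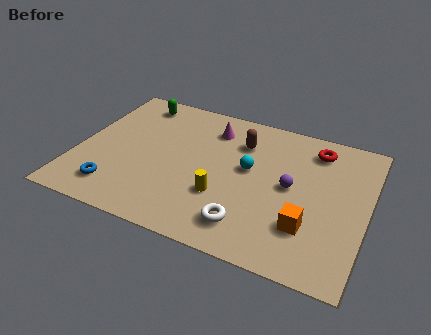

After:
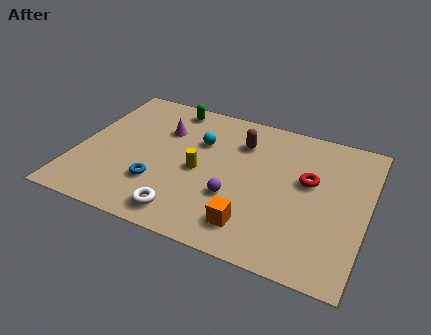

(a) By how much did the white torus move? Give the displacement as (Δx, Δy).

(-2.6, -0.4)

The white torus was at about (7.5, 1.6) and moved to about (4.9, 1.2).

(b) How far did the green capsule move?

1.5

From (2.0, 7.3) to (3.5, 7.5), the green capsule covered √(1.5² + 0.2²) ≈ 1.5 units.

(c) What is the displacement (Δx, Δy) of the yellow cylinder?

(-1.1, 1.1)

From the two frames, the yellow cylinder sits at roughly (6.3, 2.8) before and (5.2, 3.9) after.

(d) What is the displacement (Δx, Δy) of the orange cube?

(-2.2, -0.8)

The orange cube started near (9.9, 2.4) and ended near (7.7, 1.6).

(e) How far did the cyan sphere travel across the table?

2.4

From (7.2, 4.8) to (5.0, 5.7), the cyan sphere covered √(2.2² + 0.9²) ≈ 2.4 units.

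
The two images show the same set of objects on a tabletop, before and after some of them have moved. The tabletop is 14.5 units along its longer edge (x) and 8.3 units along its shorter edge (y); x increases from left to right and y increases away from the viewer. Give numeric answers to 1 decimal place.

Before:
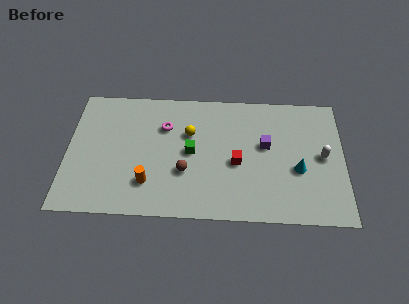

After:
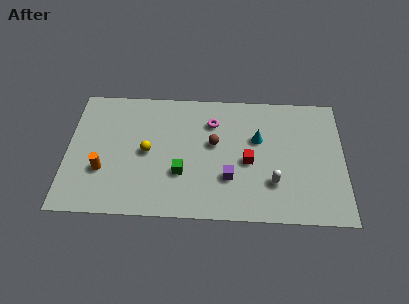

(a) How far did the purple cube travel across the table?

2.9

The purple cube was near (10.4, 4.8) before and (8.5, 2.6) after, so it travelled √(1.9² + 2.2²) ≈ 2.9 units.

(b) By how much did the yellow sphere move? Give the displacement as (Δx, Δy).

(-2.2, -1.3)

The yellow sphere started near (6.4, 5.4) and ended near (4.2, 4.1).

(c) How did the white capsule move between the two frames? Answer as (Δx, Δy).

(-2.6, -1.8)

The white capsule started near (13.4, 4.2) and ended near (10.8, 2.4).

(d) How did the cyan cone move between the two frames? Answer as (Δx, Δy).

(-2.1, 1.9)

From the two frames, the cyan cone sits at roughly (12.1, 3.3) before and (10.0, 5.2) after.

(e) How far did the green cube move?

1.5

The green cube was near (6.5, 4.2) before and (6.0, 2.8) after, so it travelled √(0.5² + 1.4²) ≈ 1.5 units.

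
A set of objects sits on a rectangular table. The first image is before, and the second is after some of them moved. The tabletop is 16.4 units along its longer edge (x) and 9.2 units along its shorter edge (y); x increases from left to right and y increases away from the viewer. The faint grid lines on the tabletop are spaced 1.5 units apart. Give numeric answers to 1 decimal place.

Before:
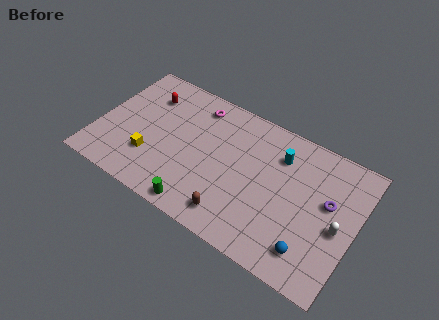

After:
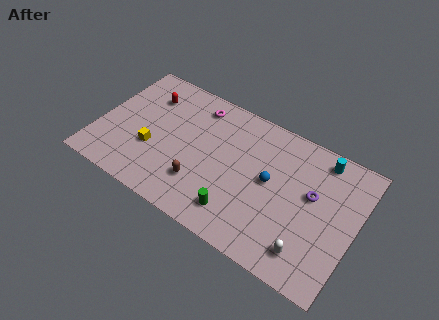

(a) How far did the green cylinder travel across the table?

2.5

The green cylinder moved from about (7.1, 0.9) to (9.4, 1.8), a distance of √(2.3² + 0.9²) ≈ 2.5.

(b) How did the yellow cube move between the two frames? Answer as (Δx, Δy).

(0.0, 0.6)

The yellow cube started near (3.6, 2.7) and ended near (3.6, 3.3).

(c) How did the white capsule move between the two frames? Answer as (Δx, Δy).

(-1.5, -2.4)

From the two frames, the white capsule sits at roughly (15.4, 4.1) before and (13.9, 1.7) after.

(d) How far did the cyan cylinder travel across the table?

2.7

The cyan cylinder moved from about (11.3, 6.9) to (13.8, 8.0), a distance of √(2.5² + 1.1²) ≈ 2.7.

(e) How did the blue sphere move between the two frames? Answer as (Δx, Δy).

(-3.0, 3.1)

The blue sphere started near (14.0, 1.8) and ended near (11.0, 4.9).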